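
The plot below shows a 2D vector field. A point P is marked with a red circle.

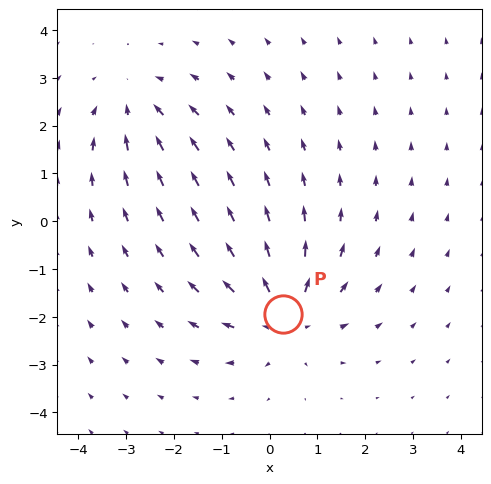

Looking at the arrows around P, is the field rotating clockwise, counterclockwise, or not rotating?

Near P at (0.3, -1.9) the arrows show no circulation. The curl there is ≈0.

not rotating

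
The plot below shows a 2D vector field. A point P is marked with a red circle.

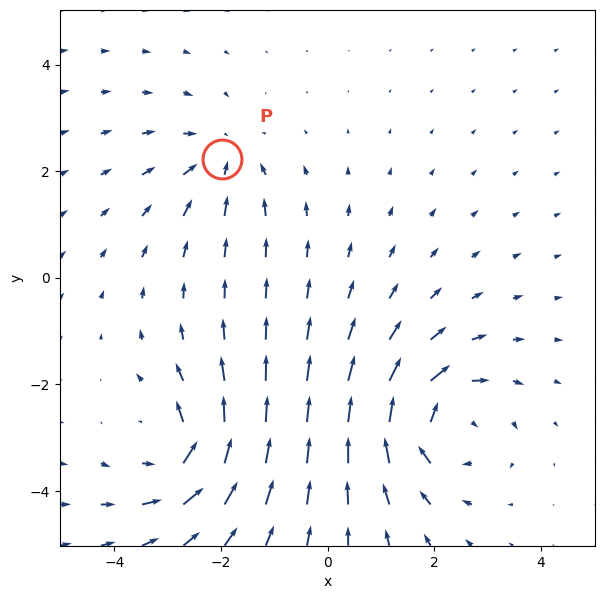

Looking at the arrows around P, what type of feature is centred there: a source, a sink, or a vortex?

At P (-2.0, 2.2) the arrows converge inward. Divergence about -3, curl ≈0 — negative divergence with near-zero curl is a sink.

sink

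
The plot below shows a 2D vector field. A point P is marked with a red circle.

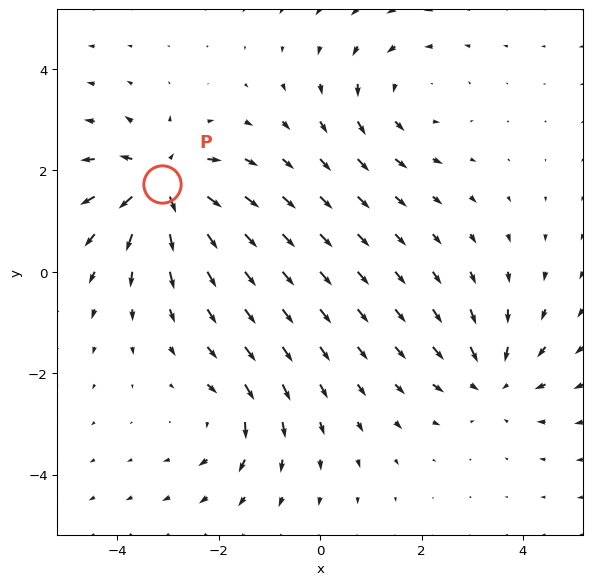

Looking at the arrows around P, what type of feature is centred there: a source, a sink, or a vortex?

source

At P (-3.1, 1.7) the arrows spread outward. Divergence about +7, curl ≈0 — positive divergence with near-zero curl is a source.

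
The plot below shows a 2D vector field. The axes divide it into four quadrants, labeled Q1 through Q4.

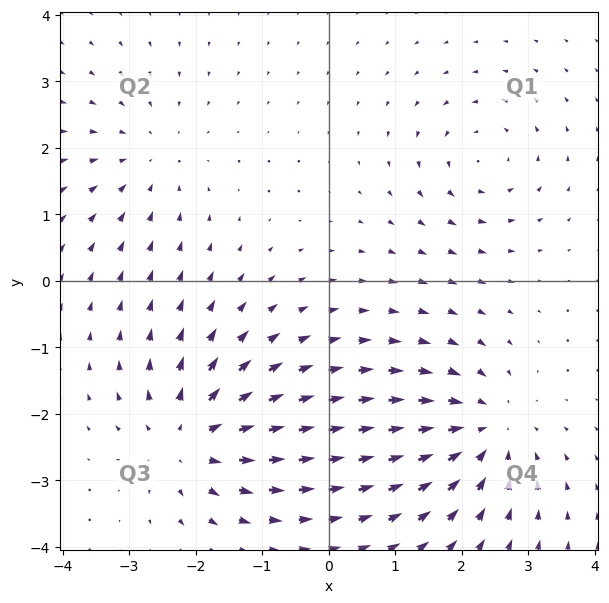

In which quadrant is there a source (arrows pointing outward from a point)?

Q3

The source sits at approximately (-2.1, -2.4), which lies in quadrant Q3. The divergence there is about +5, positive as expected for a source.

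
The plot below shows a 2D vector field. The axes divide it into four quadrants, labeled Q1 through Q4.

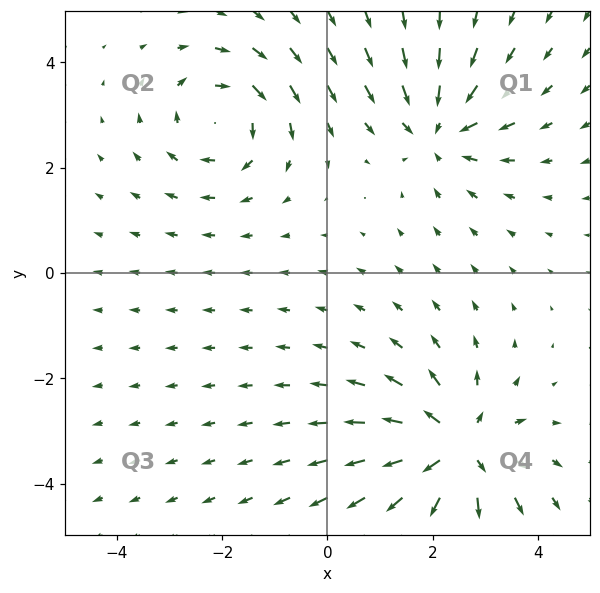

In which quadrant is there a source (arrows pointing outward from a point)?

Q4

The source sits at approximately (2.4, -3.3), which lies in quadrant Q4. The divergence there is about +5, positive as expected for a source.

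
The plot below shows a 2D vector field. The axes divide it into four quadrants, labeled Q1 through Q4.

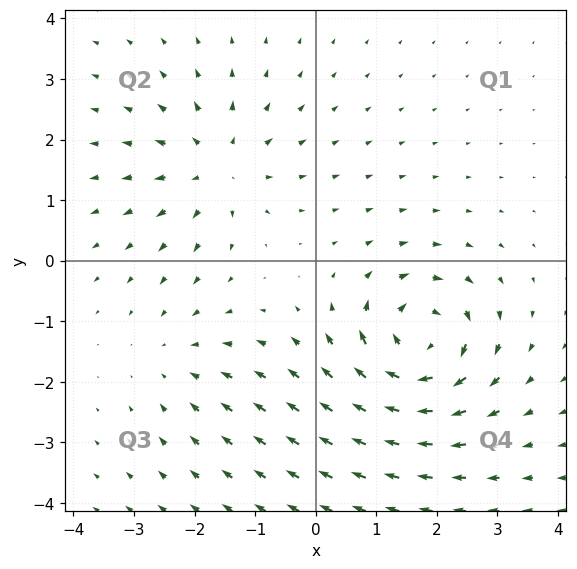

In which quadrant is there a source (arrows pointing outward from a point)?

The source sits at approximately (-1.6, 1.6), which lies in quadrant Q2. The divergence there is about +4, positive as expected for a source.

Q2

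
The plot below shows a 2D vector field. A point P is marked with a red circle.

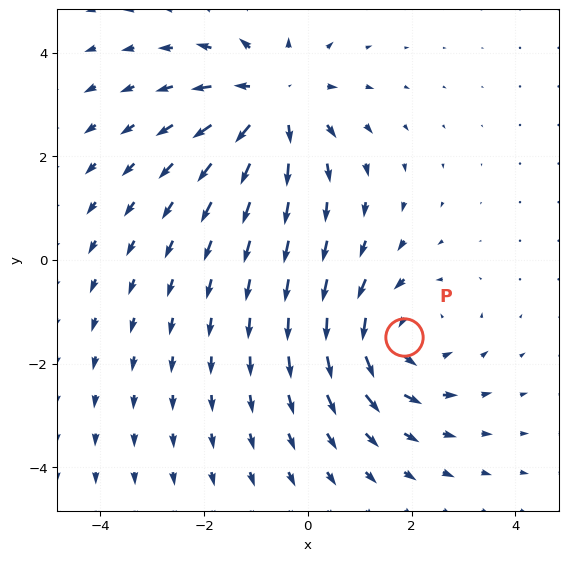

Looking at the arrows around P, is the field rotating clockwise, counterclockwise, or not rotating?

Near P at (1.9, -1.5) the arrows circulate counterclockwise. The curl (z-component) there is about +3; positive curl means counterclockwise rotation.

counterclockwise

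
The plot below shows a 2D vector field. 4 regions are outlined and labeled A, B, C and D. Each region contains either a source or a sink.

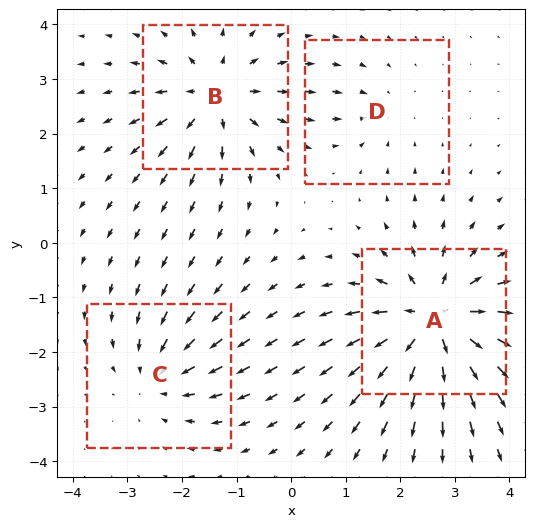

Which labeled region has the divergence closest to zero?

Divergence at each region's feature centre — A: about +8, B: about +5, C: about -4, D: about -2. Region D is closest to zero.

D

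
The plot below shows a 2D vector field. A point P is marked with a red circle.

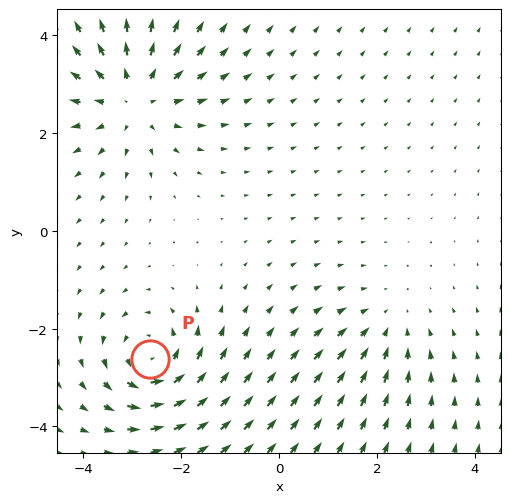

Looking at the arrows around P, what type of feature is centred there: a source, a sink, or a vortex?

vortex

At P (-2.6, -2.6) the arrows circulate counterclockwise. Divergence ≈0, curl about +5 — near-zero divergence with nonzero curl is a vortex.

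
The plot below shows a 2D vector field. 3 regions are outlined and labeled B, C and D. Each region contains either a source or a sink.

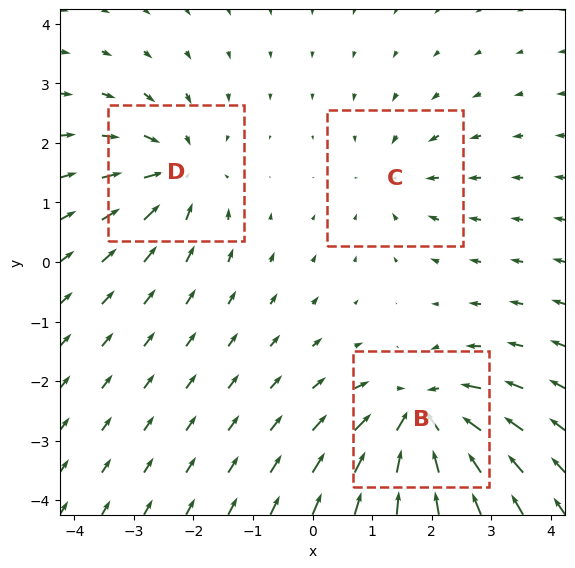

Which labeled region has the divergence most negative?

Divergence at each region's feature centre — B: about -5, C: about -2, D: about -4. Region B is most negative.

B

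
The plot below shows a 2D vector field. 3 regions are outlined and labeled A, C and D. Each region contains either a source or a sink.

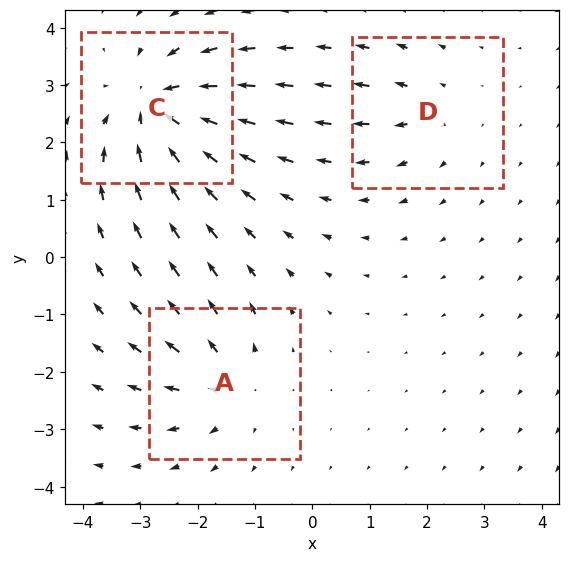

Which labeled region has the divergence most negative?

Divergence at each region's feature centre — A: about +3, C: about -5, D: about +2. Region C is most negative.

C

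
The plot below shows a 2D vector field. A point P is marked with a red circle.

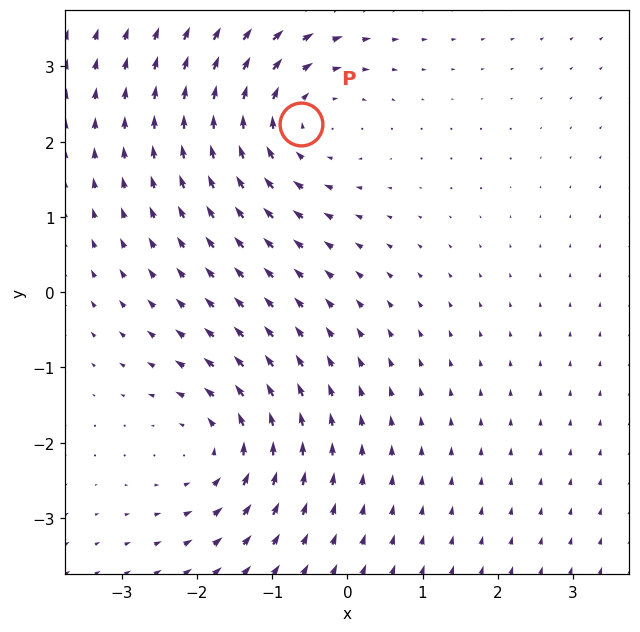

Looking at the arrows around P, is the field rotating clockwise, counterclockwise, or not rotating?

clockwise

Near P at (-0.6, 2.2) the arrows circulate clockwise. The curl (z-component) there is about -3; negative curl means clockwise rotation.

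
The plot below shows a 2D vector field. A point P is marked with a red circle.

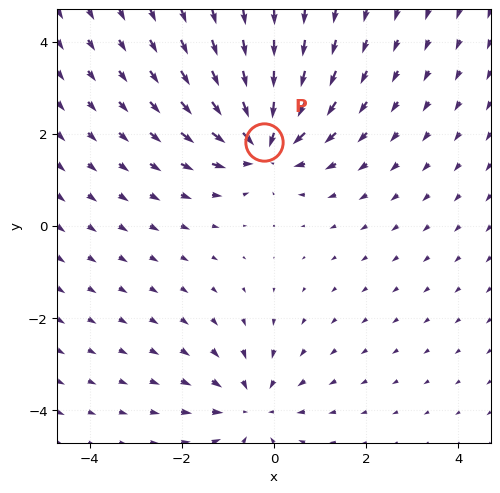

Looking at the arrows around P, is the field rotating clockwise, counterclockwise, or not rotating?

not rotating

Near P at (-0.2, 1.8) the arrows show no circulation. The curl there is ≈0.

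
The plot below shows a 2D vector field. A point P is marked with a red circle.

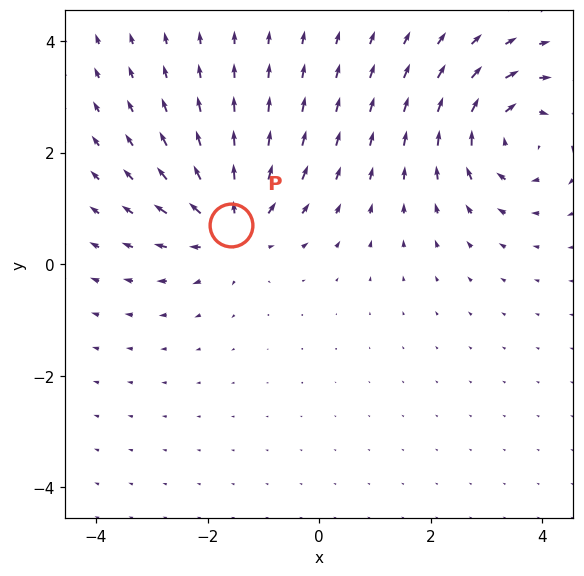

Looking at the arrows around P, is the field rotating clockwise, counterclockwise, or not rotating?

not rotating

Near P at (-1.6, 0.7) the arrows show no circulation. The curl there is ≈0.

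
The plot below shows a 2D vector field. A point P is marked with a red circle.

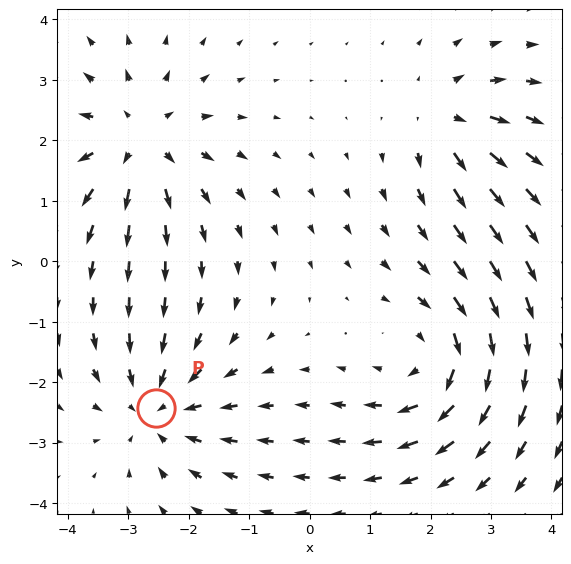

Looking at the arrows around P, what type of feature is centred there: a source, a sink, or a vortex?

At P (-2.5, -2.4) the arrows converge inward. Divergence about -4, curl ≈0 — negative divergence with near-zero curl is a sink.

sink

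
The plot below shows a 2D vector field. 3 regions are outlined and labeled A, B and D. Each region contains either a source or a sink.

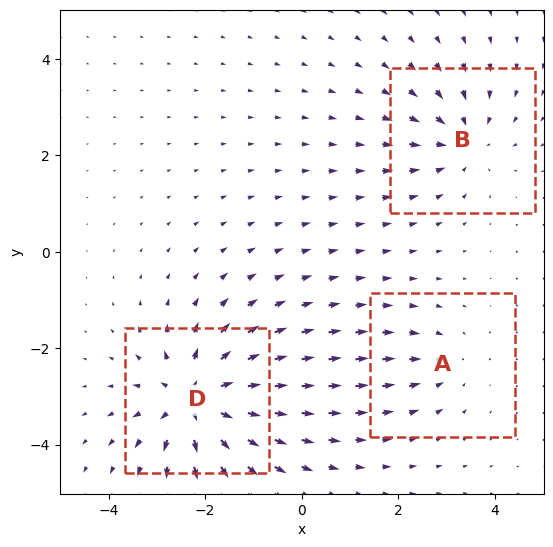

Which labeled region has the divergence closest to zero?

A

Divergence at each region's feature centre — A: about -2, B: about -3, D: about +6. Region A is closest to zero.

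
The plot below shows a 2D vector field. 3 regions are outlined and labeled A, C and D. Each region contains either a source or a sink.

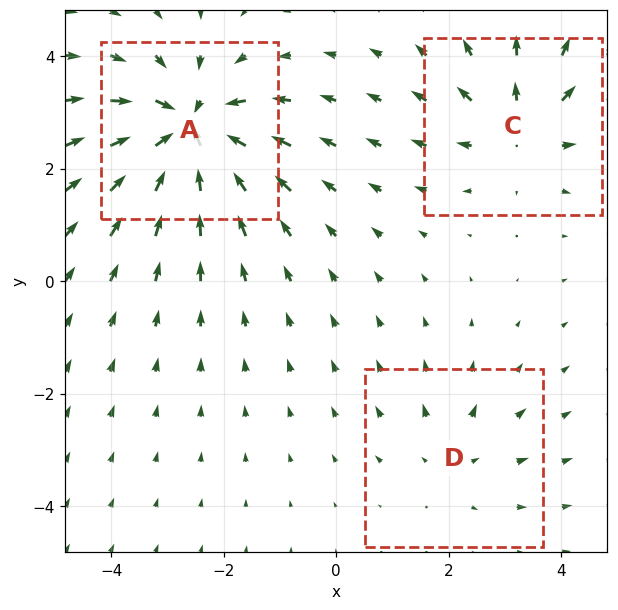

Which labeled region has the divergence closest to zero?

Divergence at each region's feature centre — A: about -5, C: about +3, D: about +2. Region D is closest to zero.

D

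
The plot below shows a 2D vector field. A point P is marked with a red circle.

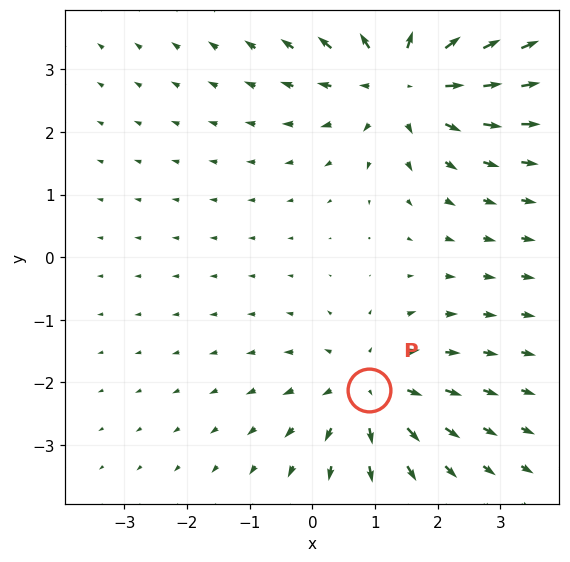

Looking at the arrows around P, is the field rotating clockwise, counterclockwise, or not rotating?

Near P at (0.9, -2.1) the arrows show no circulation. The curl there is ≈0.

not rotating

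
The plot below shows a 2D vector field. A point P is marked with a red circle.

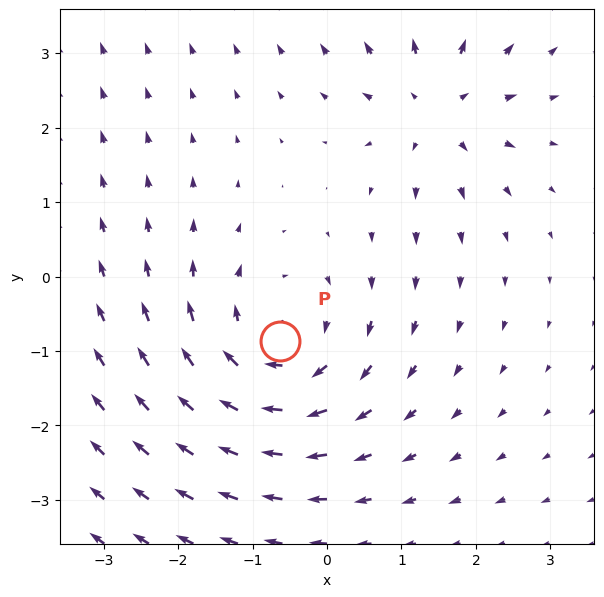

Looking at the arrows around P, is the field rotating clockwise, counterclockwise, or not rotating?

clockwise

Near P at (-0.6, -0.9) the arrows circulate clockwise. The curl (z-component) there is about -4; negative curl means clockwise rotation.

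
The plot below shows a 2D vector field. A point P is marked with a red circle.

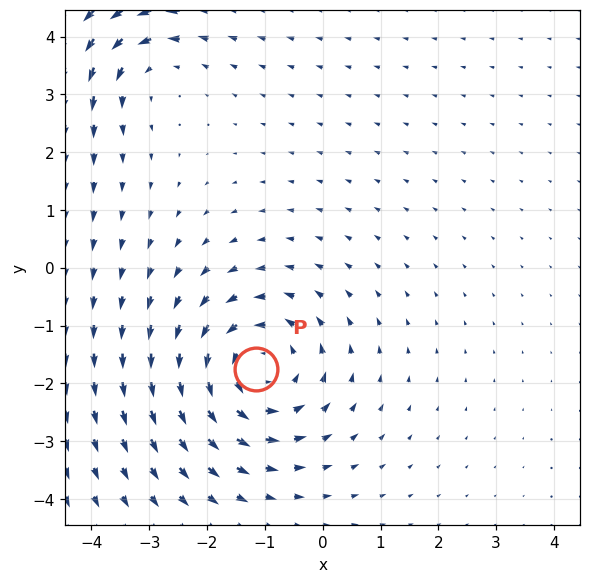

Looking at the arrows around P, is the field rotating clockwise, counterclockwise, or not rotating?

counterclockwise

Near P at (-1.1, -1.8) the arrows circulate counterclockwise. The curl (z-component) there is about +4; positive curl means counterclockwise rotation.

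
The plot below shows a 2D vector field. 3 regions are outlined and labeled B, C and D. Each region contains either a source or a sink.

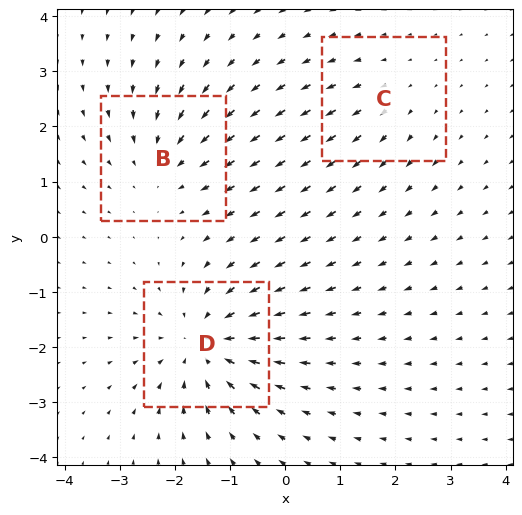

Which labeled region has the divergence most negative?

D

Divergence at each region's feature centre — B: about -3, C: about +2, D: about -5. Region D is most negative.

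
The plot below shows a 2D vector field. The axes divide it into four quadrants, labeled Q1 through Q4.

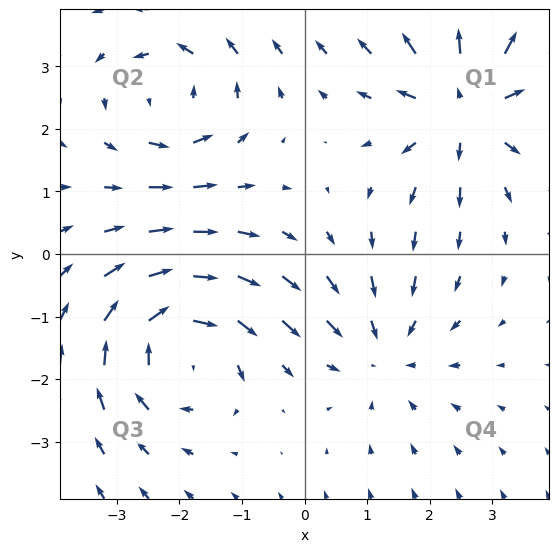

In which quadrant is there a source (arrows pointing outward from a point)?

The source sits at approximately (2.6, 2.3), which lies in quadrant Q1. The divergence there is about +5, positive as expected for a source.

Q1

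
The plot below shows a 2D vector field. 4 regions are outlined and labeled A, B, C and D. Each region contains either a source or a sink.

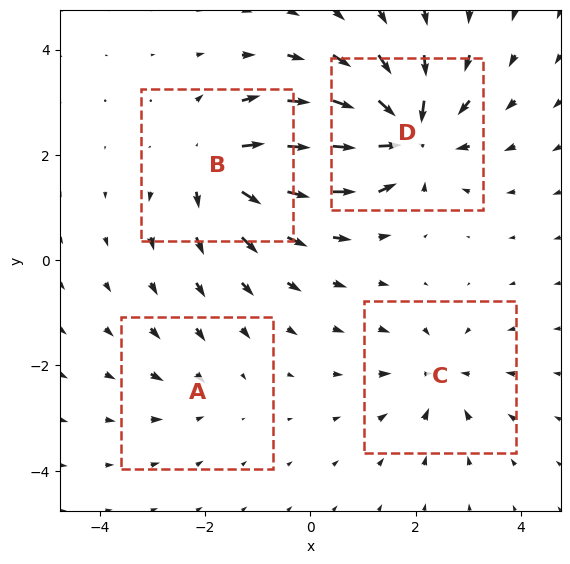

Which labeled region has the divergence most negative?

Divergence at each region's feature centre — A: about -3, B: about +6, C: about -4, D: about -8. Region D is most negative.

D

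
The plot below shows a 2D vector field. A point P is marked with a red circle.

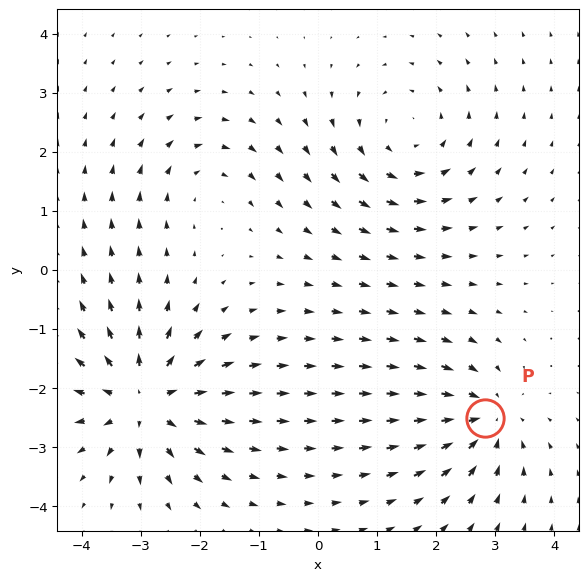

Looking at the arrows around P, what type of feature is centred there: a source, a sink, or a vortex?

At P (2.8, -2.5) the arrows converge inward. Divergence about -4, curl ≈0 — negative divergence with near-zero curl is a sink.

sink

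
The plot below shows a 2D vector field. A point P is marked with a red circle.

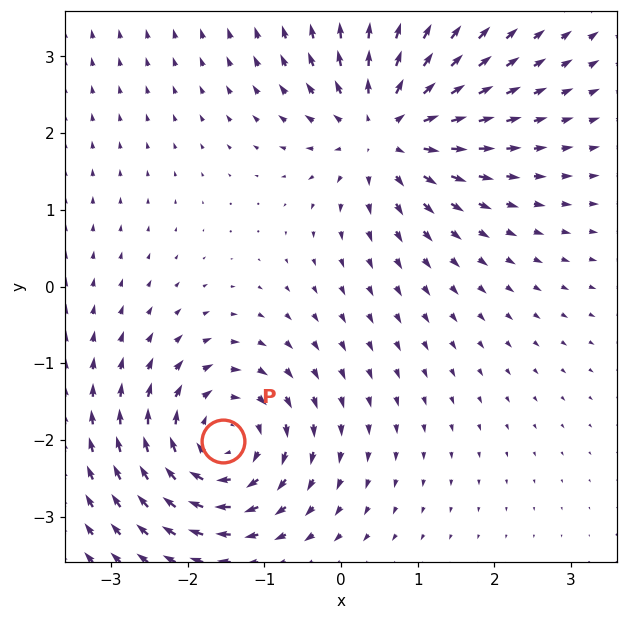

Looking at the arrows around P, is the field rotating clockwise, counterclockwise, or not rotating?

clockwise

Near P at (-1.5, -2.0) the arrows circulate clockwise. The curl (z-component) there is about -6; negative curl means clockwise rotation.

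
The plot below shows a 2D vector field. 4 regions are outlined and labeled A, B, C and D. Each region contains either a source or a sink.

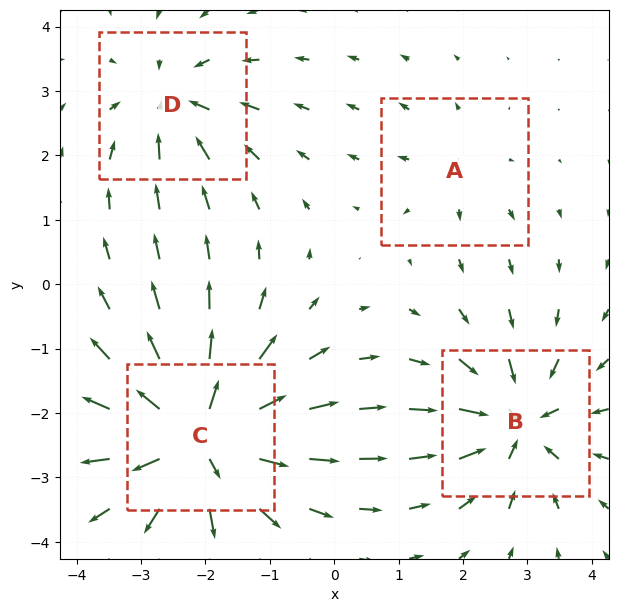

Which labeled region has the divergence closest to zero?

A

Divergence at each region's feature centre — A: about +2, B: about -6, C: about +8, D: about -4. Region A is closest to zero.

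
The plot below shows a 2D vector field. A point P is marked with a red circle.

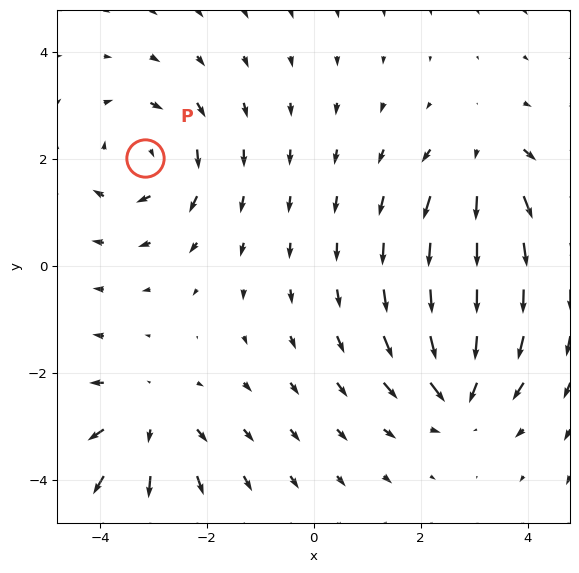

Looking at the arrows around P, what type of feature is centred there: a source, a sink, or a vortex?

vortex

At P (-3.2, 2.0) the arrows circulate clockwise. Divergence ≈0, curl about -5 — near-zero divergence with nonzero curl is a vortex.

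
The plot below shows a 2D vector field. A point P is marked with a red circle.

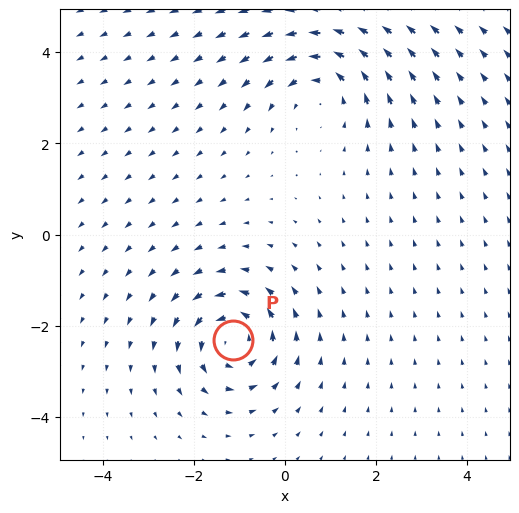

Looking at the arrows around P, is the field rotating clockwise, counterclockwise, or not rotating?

counterclockwise

Near P at (-1.1, -2.3) the arrows circulate counterclockwise. The curl (z-component) there is about +4; positive curl means counterclockwise rotation.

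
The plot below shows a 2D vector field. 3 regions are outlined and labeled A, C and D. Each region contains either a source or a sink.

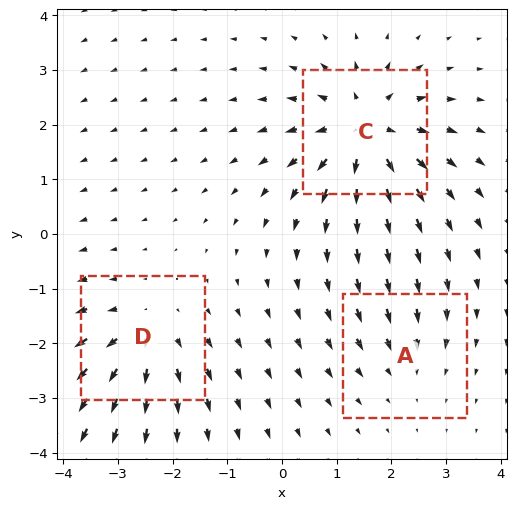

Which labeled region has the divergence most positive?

C

Divergence at each region's feature centre — A: about -2, C: about +5, D: about +3. Region C is most positive.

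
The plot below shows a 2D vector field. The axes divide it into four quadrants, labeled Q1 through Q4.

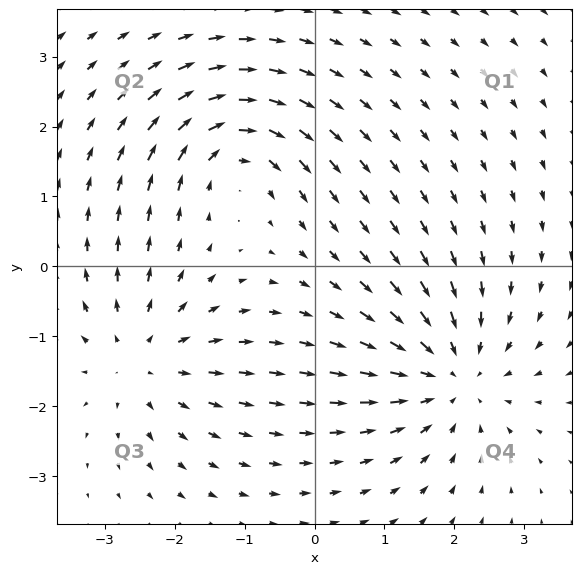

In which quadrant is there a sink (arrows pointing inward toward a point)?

Q4

The sink sits at approximately (2.0, -1.6), which lies in quadrant Q4. The divergence there is about -4, negative as expected for a sink.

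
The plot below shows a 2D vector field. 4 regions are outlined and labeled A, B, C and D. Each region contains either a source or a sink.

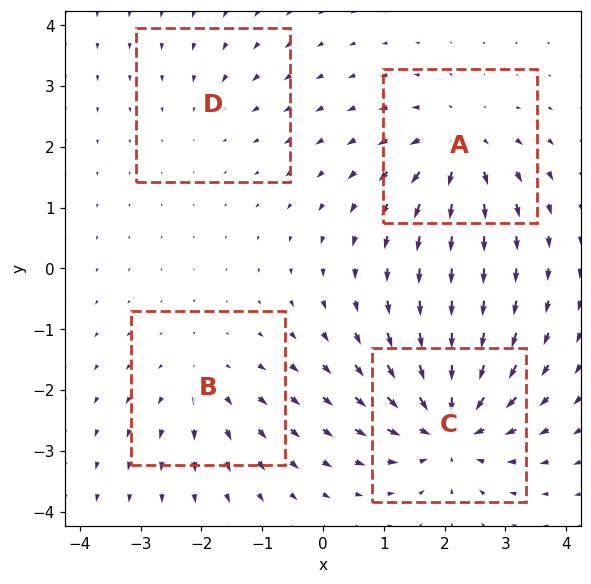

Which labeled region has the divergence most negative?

Divergence at each region's feature centre — A: about +5, B: about +3, C: about -8, D: about -2. Region C is most negative.

C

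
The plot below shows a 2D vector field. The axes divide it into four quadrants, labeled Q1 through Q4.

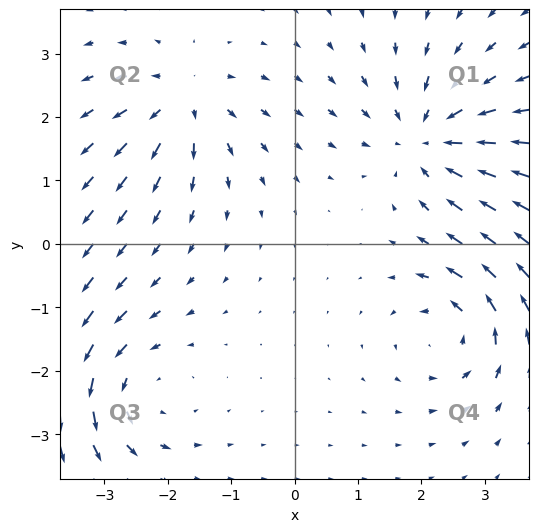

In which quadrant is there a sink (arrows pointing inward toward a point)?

Q1

The sink sits at approximately (2.1, 1.7), which lies in quadrant Q1. The divergence there is about -5, negative as expected for a sink.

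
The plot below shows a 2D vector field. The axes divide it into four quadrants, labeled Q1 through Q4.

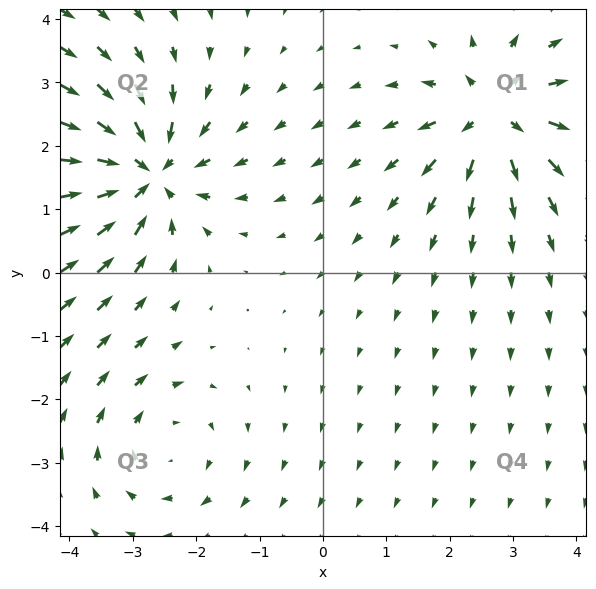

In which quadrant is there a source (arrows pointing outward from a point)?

Q1

The source sits at approximately (2.7, 2.5), which lies in quadrant Q1. The divergence there is about +5, positive as expected for a source.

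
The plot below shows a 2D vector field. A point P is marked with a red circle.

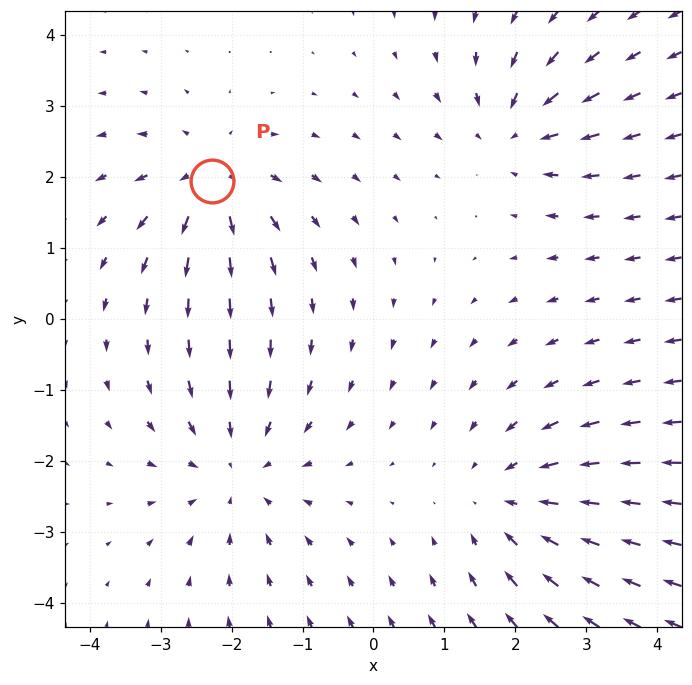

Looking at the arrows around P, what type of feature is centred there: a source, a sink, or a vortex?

At P (-2.3, 1.9) the arrows spread outward. Divergence about +4, curl ≈0 — positive divergence with near-zero curl is a source.

source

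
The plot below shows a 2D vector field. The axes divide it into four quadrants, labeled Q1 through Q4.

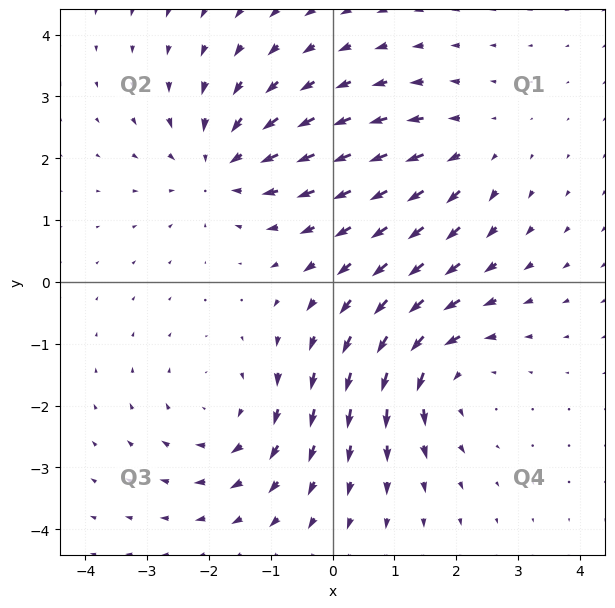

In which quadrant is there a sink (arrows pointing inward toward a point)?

Q2

The sink sits at approximately (-1.8, 1.9), which lies in quadrant Q2. The divergence there is about -4, negative as expected for a sink.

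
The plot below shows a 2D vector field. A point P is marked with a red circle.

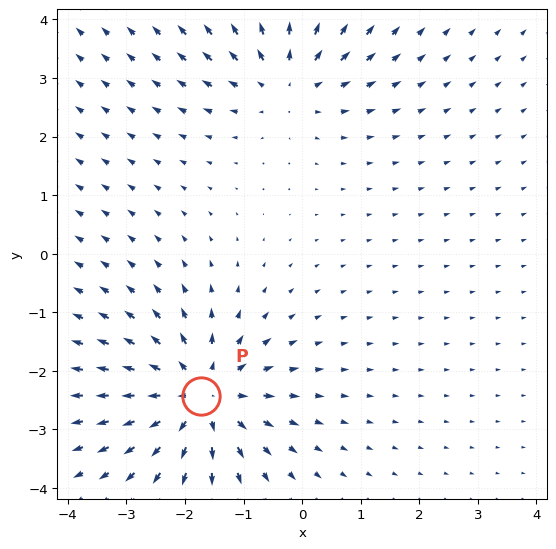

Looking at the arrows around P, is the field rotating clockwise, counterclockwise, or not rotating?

not rotating

Near P at (-1.7, -2.4) the arrows show no circulation. The curl there is ≈0.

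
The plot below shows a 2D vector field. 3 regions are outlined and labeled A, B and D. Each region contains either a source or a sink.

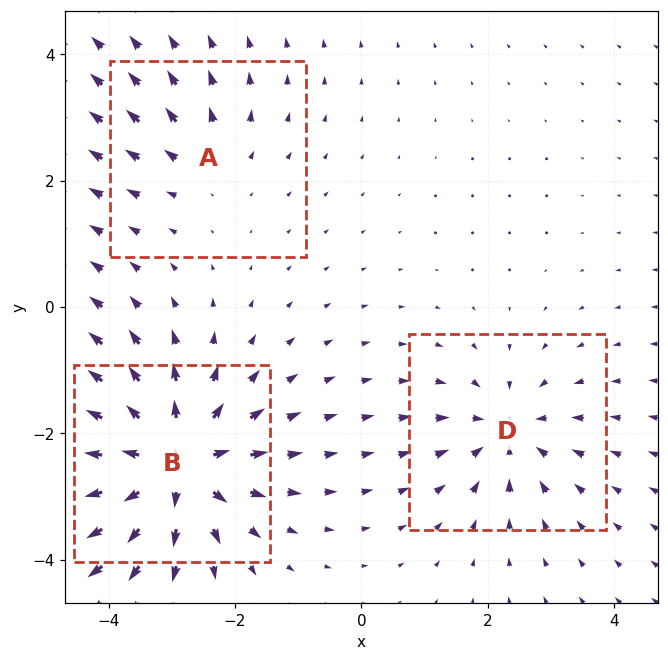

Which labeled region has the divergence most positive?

Divergence at each region's feature centre — A: about +2, B: about +6, D: about -3. Region B is most positive.

B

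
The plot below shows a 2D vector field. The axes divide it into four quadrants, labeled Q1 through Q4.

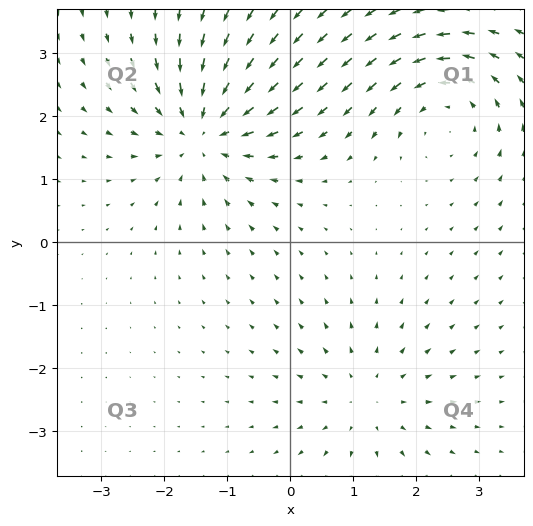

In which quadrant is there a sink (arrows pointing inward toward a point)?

Q2

The sink sits at approximately (-1.4, 1.8), which lies in quadrant Q2. The divergence there is about -5, negative as expected for a sink.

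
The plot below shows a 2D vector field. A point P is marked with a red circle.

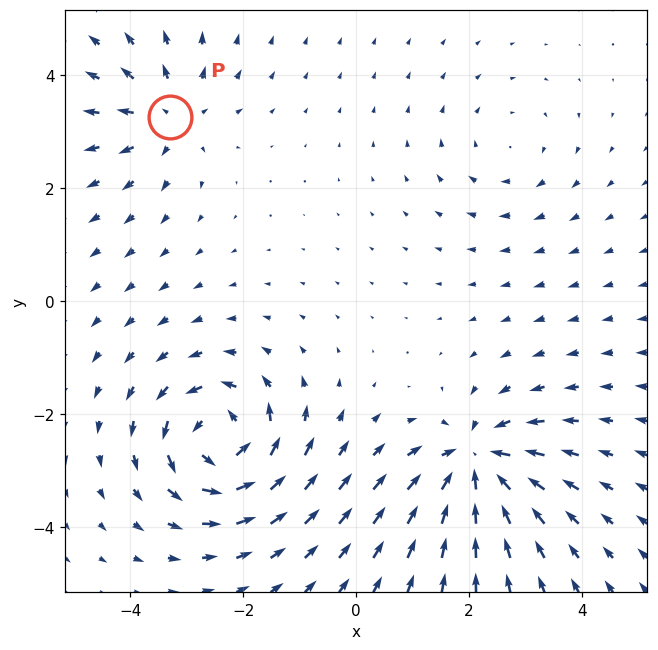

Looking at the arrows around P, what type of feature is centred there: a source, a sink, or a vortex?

source

At P (-3.3, 3.3) the arrows spread outward. Divergence about +4, curl ≈0 — positive divergence with near-zero curl is a source.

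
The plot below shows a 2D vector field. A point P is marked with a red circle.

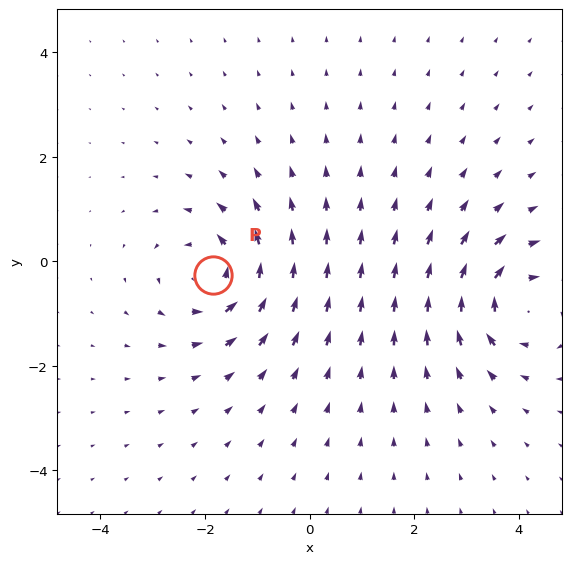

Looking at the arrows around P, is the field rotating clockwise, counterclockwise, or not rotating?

counterclockwise

Near P at (-1.8, -0.3) the arrows circulate counterclockwise. The curl (z-component) there is about +6; positive curl means counterclockwise rotation.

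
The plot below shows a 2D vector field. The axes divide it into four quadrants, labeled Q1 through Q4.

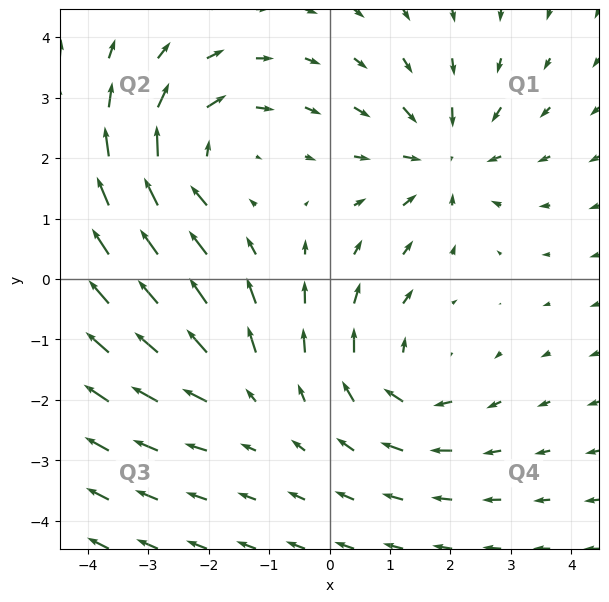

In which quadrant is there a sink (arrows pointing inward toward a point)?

Q1

The sink sits at approximately (1.9, 2.0), which lies in quadrant Q1. The divergence there is about -4, negative as expected for a sink.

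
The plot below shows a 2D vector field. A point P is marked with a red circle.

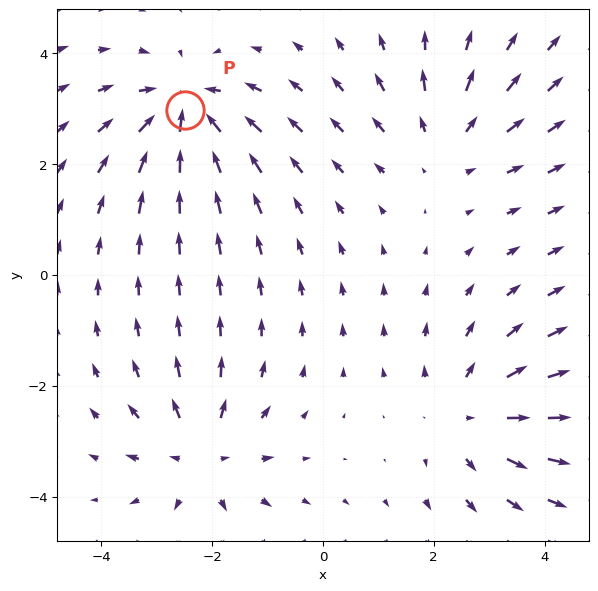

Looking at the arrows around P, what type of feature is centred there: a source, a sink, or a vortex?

sink

At P (-2.5, 3.0) the arrows converge inward. Divergence about -4, curl ≈0 — negative divergence with near-zero curl is a sink.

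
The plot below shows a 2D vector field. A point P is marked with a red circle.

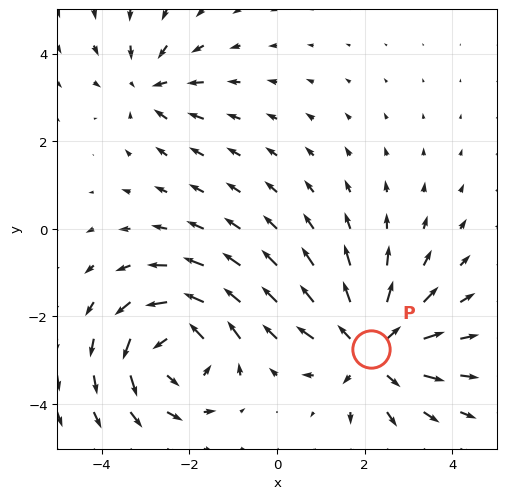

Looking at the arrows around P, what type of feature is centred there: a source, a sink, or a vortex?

source

At P (2.2, -2.7) the arrows spread outward. Divergence about +4, curl ≈0 — positive divergence with near-zero curl is a source.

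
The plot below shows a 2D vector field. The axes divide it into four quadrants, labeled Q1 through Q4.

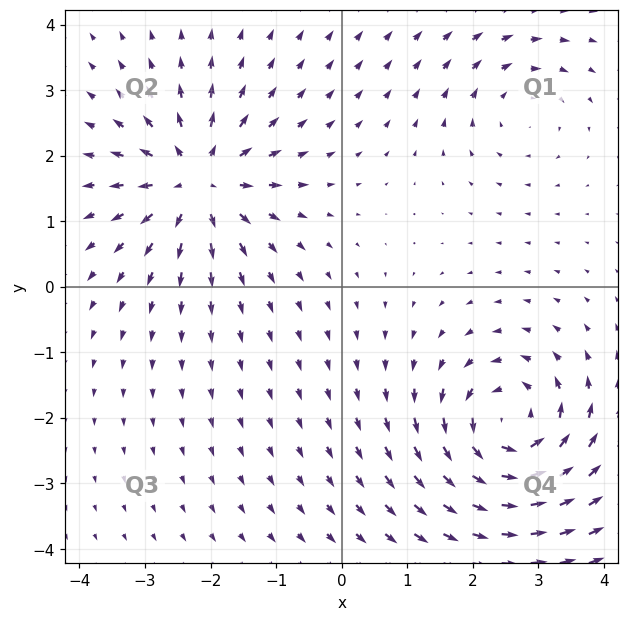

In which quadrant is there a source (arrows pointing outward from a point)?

The source sits at approximately (-2.2, 1.6), which lies in quadrant Q2. The divergence there is about +6, positive as expected for a source.

Q2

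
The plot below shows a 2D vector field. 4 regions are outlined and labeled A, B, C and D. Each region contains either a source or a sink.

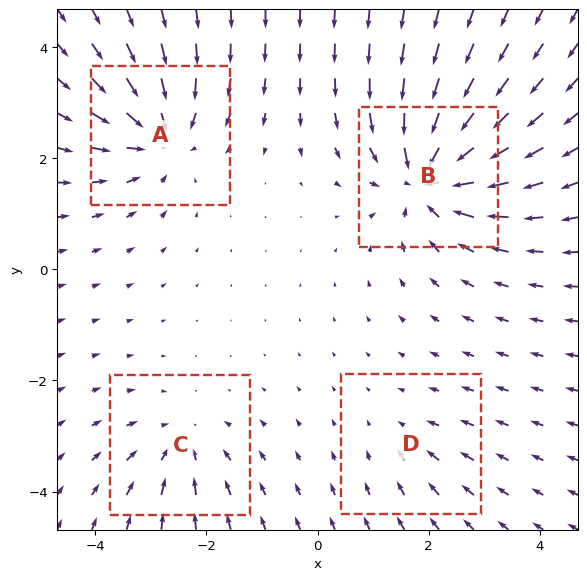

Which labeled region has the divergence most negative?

B

Divergence at each region's feature centre — A: about -6, B: about -7, C: about -4, D: about -2. Region B is most negative.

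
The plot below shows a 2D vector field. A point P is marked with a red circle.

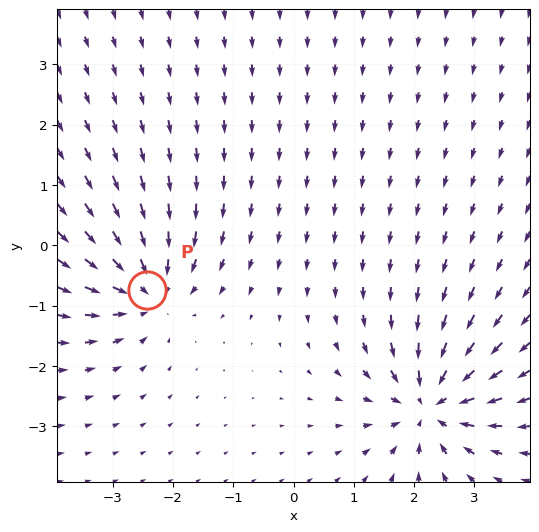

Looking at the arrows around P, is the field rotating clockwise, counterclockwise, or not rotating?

not rotating

Near P at (-2.4, -0.7) the arrows show no circulation. The curl there is ≈0.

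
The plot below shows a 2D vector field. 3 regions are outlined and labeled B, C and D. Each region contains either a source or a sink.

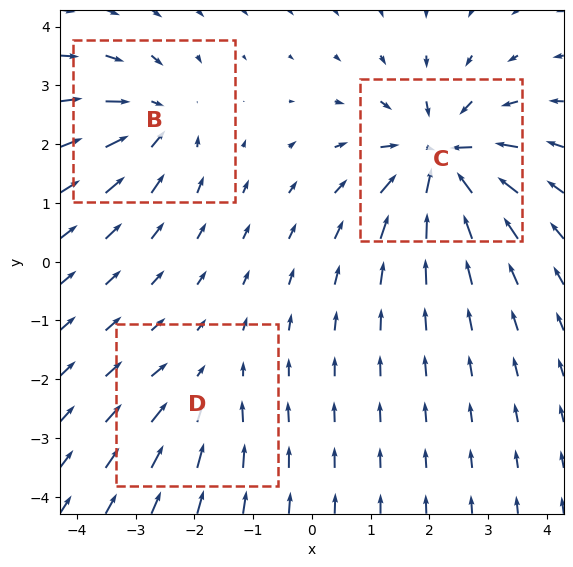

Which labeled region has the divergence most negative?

Divergence at each region's feature centre — B: about -4, C: about -6, D: about -2. Region C is most negative.

C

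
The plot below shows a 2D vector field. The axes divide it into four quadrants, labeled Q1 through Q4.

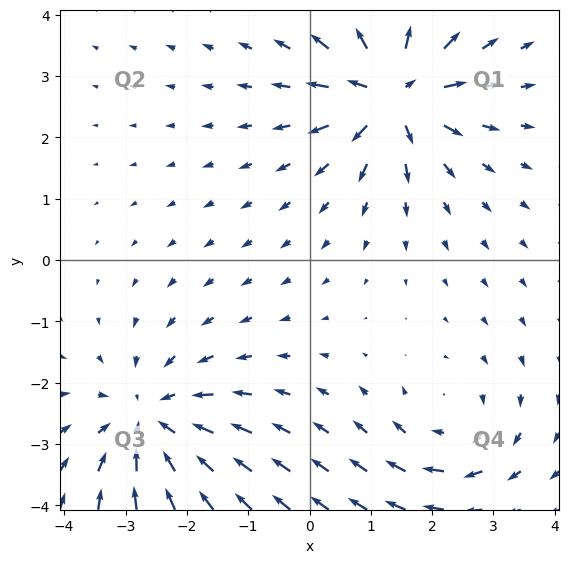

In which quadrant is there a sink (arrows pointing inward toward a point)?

Q3

The sink sits at approximately (-2.6, -2.7), which lies in quadrant Q3. The divergence there is about -4, negative as expected for a sink.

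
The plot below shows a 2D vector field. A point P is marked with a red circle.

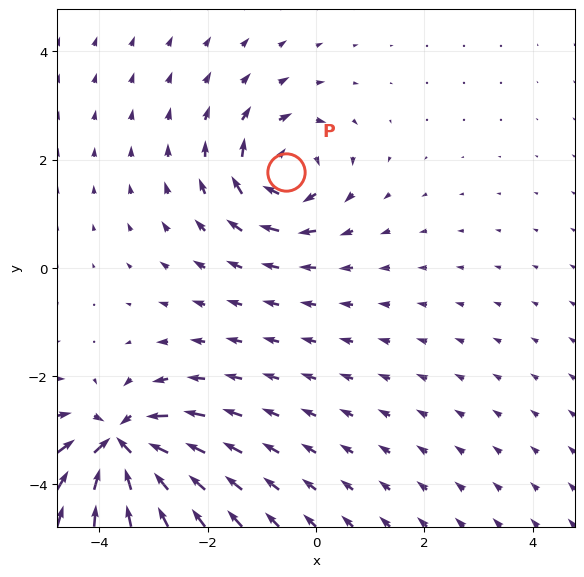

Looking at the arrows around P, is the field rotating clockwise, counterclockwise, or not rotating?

clockwise

Near P at (-0.6, 1.8) the arrows circulate clockwise. The curl (z-component) there is about -5; negative curl means clockwise rotation.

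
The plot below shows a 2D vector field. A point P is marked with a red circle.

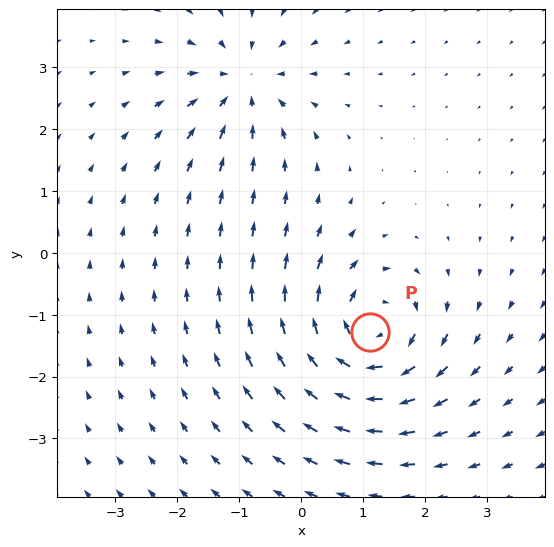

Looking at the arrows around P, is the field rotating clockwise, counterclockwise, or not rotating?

Near P at (1.1, -1.3) the arrows circulate clockwise. The curl (z-component) there is about -6; negative curl means clockwise rotation.

clockwise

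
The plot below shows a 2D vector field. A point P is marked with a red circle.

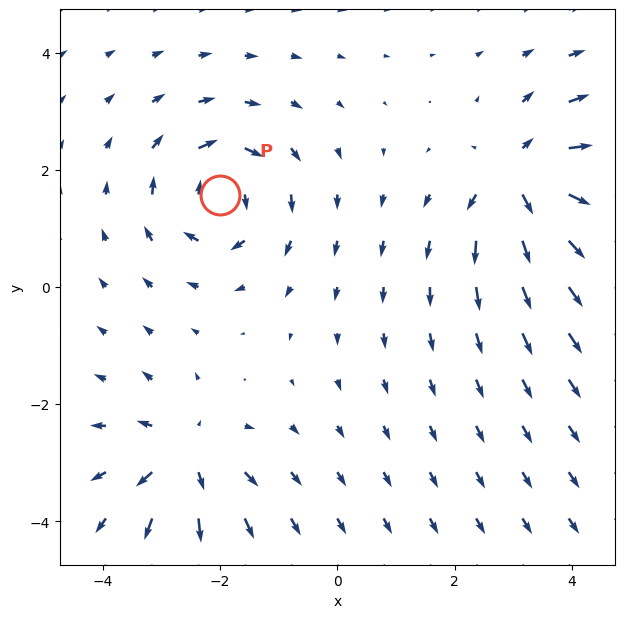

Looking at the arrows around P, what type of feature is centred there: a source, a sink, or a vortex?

vortex

At P (-2.0, 1.6) the arrows circulate clockwise. Divergence ≈0, curl about -5 — near-zero divergence with nonzero curl is a vortex.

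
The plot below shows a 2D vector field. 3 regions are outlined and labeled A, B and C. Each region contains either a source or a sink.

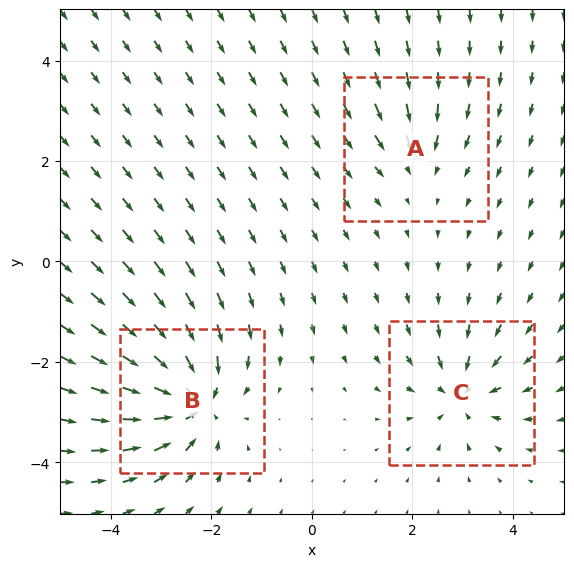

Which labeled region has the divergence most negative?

B

Divergence at each region's feature centre — A: about -3, B: about -6, C: about -4. Region B is most negative.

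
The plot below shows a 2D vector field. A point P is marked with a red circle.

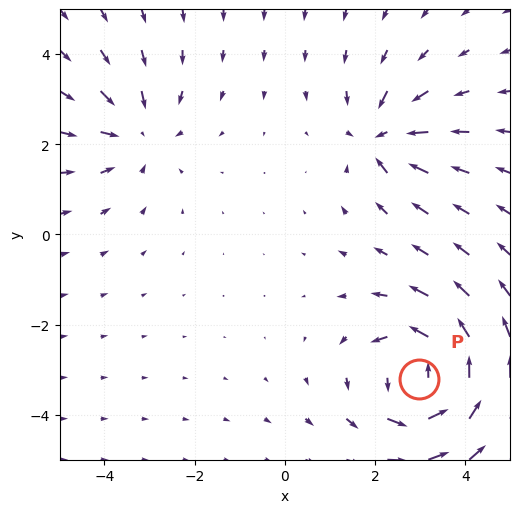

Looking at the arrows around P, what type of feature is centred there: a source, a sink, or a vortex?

At P (3.0, -3.2) the arrows circulate counterclockwise. Divergence ≈0, curl about +4 — near-zero divergence with nonzero curl is a vortex.

vortex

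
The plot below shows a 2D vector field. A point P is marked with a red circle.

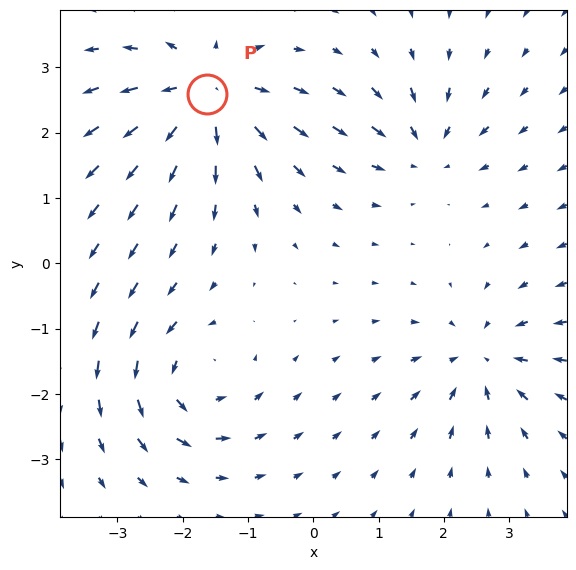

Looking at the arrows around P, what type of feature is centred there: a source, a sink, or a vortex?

At P (-1.6, 2.6) the arrows spread outward. Divergence about +6, curl ≈0 — positive divergence with near-zero curl is a source.

source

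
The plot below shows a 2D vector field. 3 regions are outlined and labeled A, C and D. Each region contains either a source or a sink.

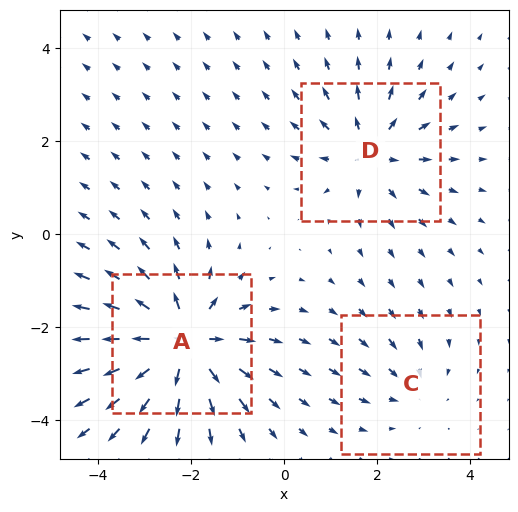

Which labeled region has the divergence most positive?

A

Divergence at each region's feature centre — A: about +6, C: about -2, D: about +4. Region A is most positive.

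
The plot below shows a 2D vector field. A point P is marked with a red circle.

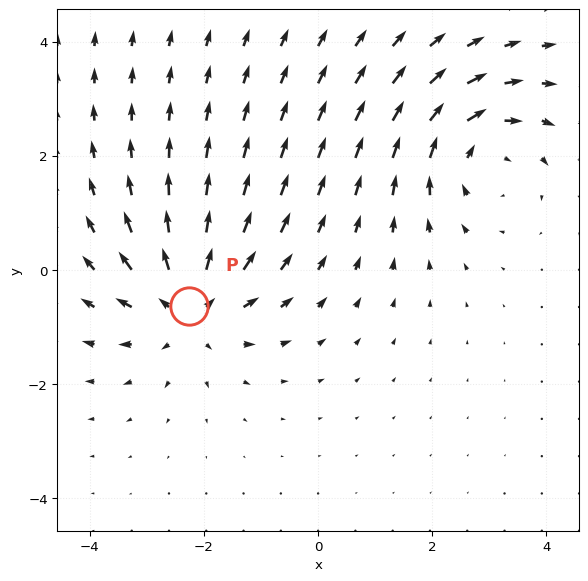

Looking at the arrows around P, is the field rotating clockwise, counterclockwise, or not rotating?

Near P at (-2.3, -0.6) the arrows show no circulation. The curl there is ≈0.

not rotating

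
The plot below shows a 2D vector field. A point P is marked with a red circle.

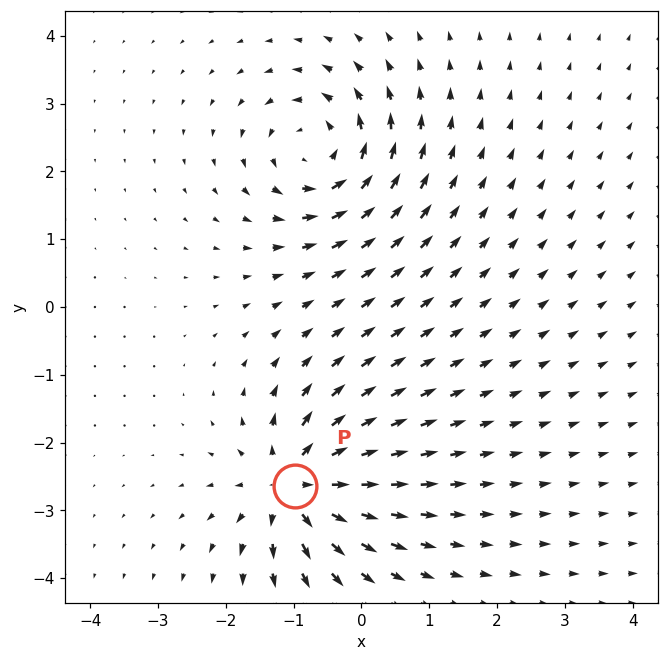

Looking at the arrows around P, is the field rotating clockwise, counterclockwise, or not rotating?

not rotating

Near P at (-1.0, -2.6) the arrows show no circulation. The curl there is ≈0.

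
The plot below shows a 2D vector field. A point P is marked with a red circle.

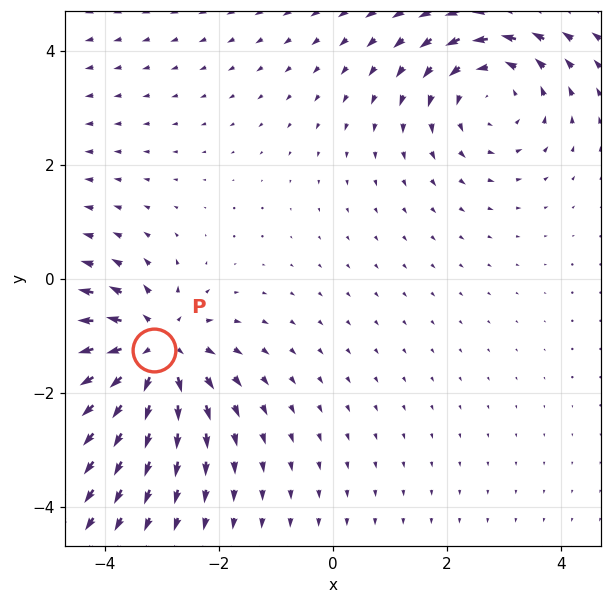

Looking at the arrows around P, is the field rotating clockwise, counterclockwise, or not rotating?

Near P at (-3.1, -1.3) the arrows show no circulation. The curl there is ≈0.

not rotating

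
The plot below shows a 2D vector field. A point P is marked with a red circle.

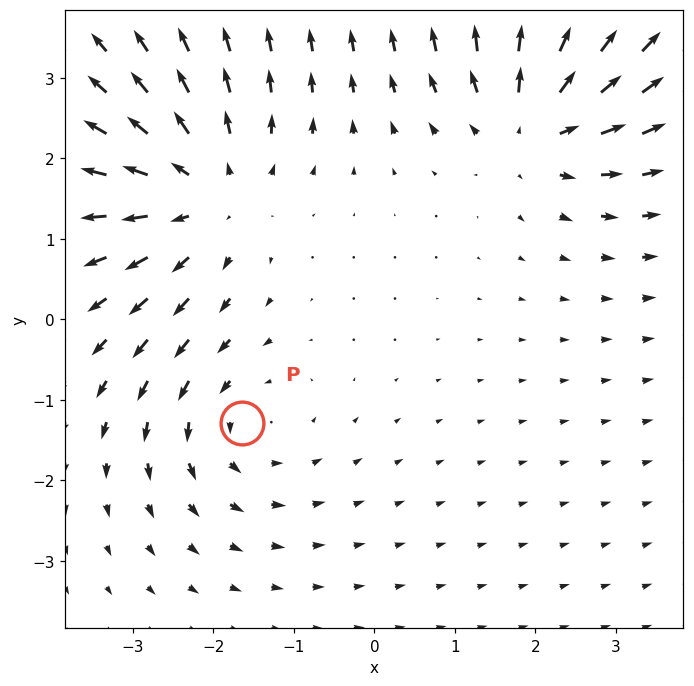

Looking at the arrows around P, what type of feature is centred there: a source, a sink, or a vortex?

At P (-1.6, -1.3) the arrows circulate counterclockwise. Divergence ≈0, curl about +3 — near-zero divergence with nonzero curl is a vortex.

vortex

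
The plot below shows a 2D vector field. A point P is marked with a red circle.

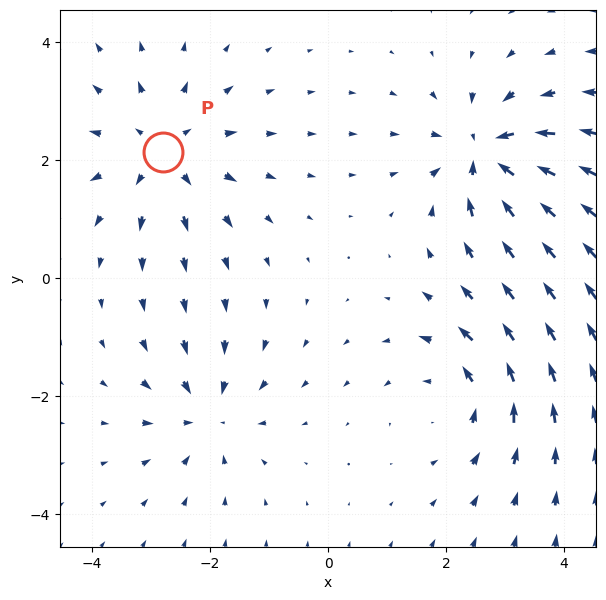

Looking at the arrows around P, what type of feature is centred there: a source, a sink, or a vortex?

source

At P (-2.8, 2.1) the arrows spread outward. Divergence about +4, curl ≈0 — positive divergence with near-zero curl is a source.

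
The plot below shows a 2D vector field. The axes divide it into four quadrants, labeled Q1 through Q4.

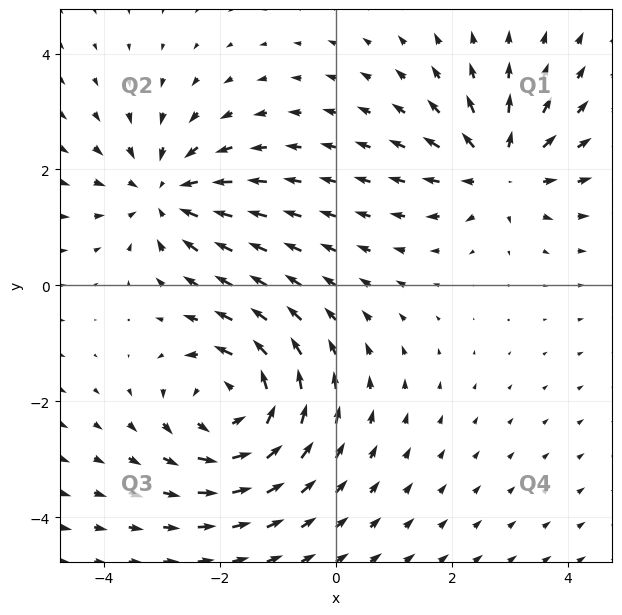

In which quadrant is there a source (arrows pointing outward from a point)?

The source sits at approximately (2.8, 2.0), which lies in quadrant Q1. The divergence there is about +4, positive as expected for a source.

Q1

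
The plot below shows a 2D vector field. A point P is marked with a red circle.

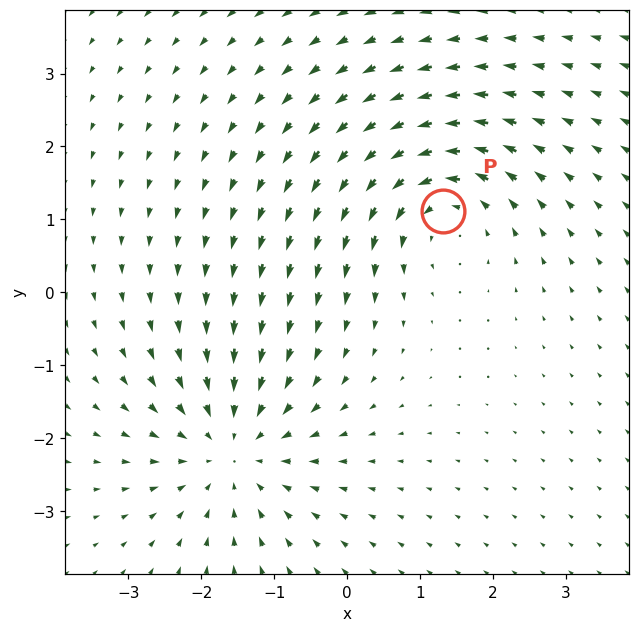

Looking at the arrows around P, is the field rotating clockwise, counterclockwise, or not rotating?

counterclockwise

Near P at (1.3, 1.1) the arrows circulate counterclockwise. The curl (z-component) there is about +4; positive curl means counterclockwise rotation.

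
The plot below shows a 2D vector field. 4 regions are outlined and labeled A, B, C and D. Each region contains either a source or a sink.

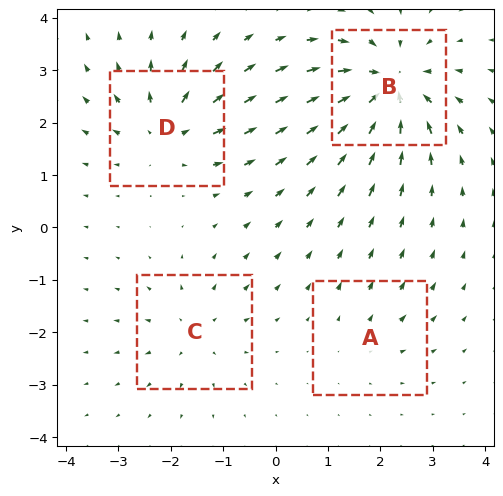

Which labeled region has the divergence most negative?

B

Divergence at each region's feature centre — A: about +2, B: about -8, C: about +4, D: about +6. Region B is most negative.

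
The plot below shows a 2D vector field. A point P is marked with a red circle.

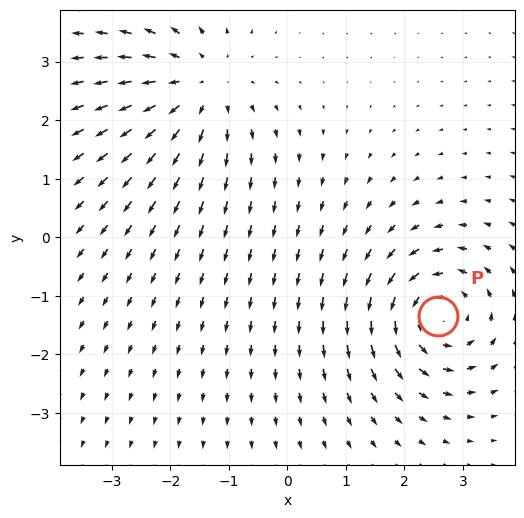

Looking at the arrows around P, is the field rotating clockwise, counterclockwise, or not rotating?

counterclockwise

Near P at (2.6, -1.3) the arrows circulate counterclockwise. The curl (z-component) there is about +5; positive curl means counterclockwise rotation.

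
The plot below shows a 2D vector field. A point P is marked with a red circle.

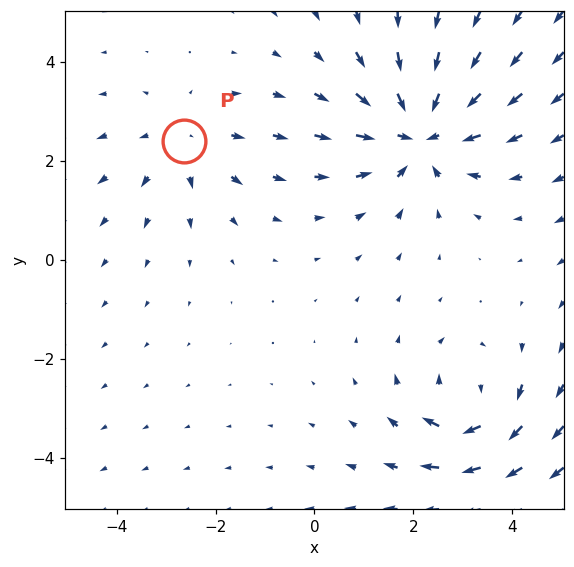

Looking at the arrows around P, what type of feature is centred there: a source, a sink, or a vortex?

At P (-2.6, 2.4) the arrows spread outward. Divergence about +2, curl ≈0 — positive divergence with near-zero curl is a source.

source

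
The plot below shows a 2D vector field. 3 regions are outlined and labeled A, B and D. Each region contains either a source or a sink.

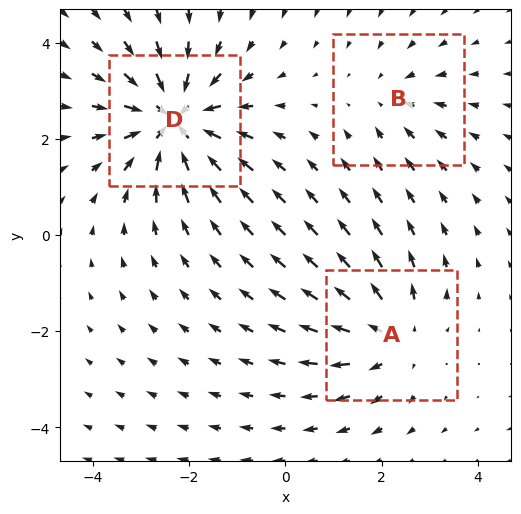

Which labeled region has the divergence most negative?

D

Divergence at each region's feature centre — A: about +3, B: about -2, D: about -5. Region D is most negative.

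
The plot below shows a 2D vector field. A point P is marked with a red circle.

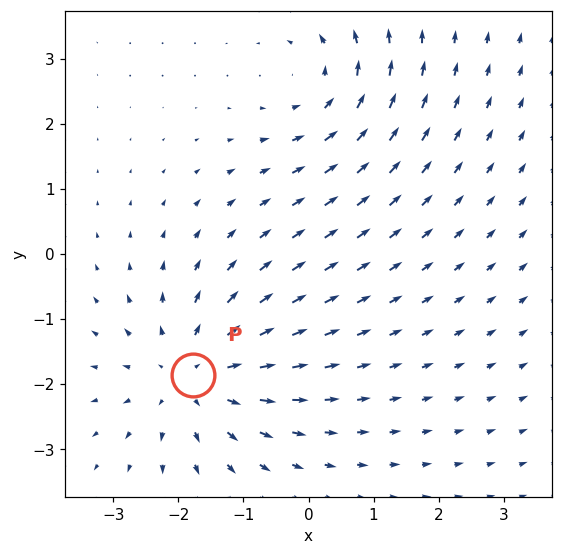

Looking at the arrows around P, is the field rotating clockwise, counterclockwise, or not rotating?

Near P at (-1.8, -1.9) the arrows show no circulation. The curl there is ≈0.

not rotating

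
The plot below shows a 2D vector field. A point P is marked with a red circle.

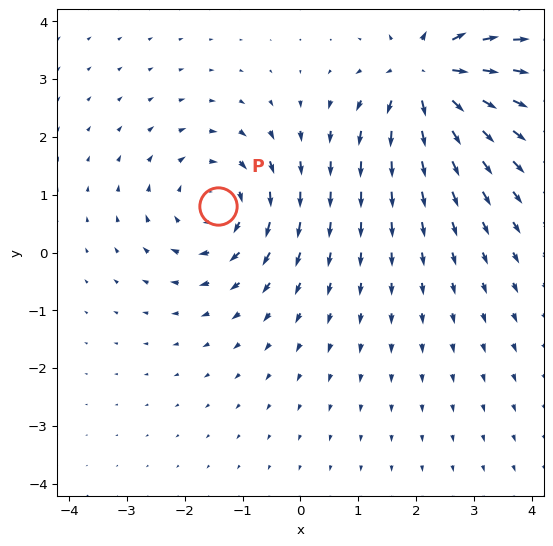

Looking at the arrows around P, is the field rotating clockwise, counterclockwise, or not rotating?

Near P at (-1.4, 0.8) the arrows circulate clockwise. The curl (z-component) there is about -4; negative curl means clockwise rotation.

clockwise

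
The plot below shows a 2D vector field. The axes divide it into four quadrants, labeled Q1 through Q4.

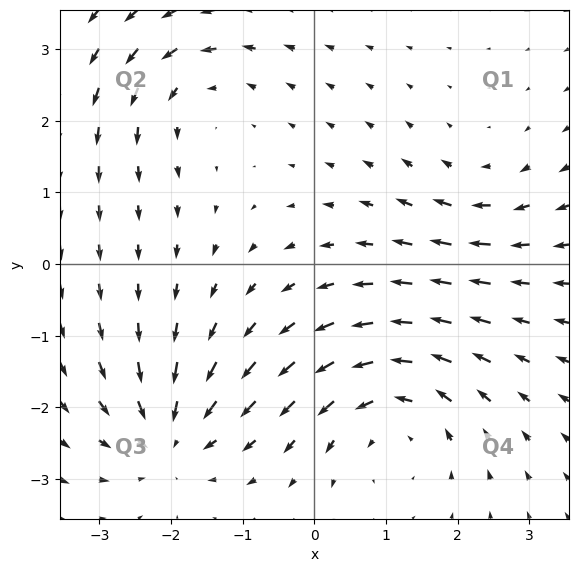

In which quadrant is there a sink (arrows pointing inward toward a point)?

Q3

The sink sits at approximately (-2.0, -2.4), which lies in quadrant Q3. The divergence there is about -5, negative as expected for a sink.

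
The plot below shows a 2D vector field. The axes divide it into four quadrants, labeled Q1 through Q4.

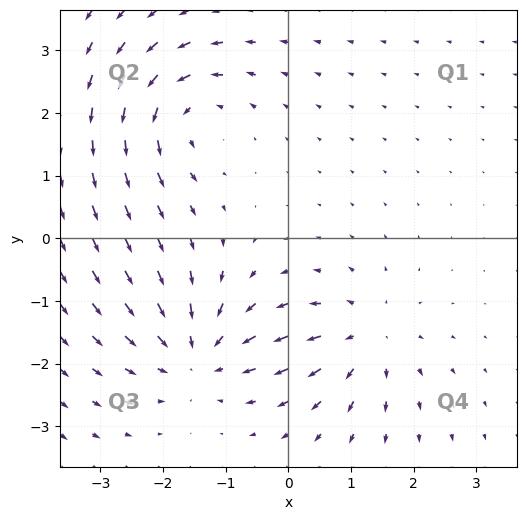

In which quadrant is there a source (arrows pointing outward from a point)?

Q4

The source sits at approximately (1.2, -1.6), which lies in quadrant Q4. The divergence there is about +4, positive as expected for a source.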